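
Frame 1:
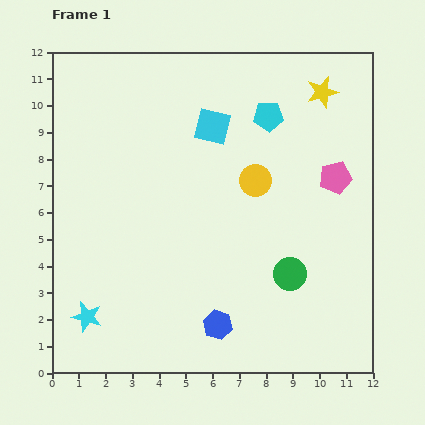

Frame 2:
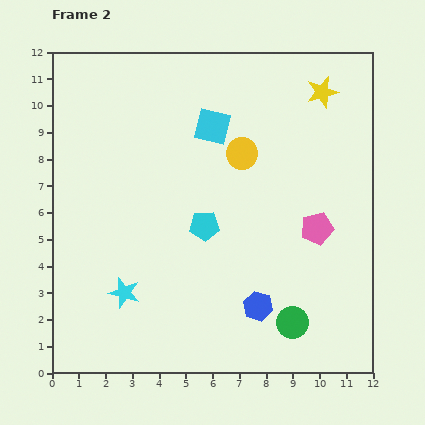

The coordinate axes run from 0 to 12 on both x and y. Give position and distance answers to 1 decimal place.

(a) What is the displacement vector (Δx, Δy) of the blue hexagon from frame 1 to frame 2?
(1.5, 0.7)

The blue hexagon was at (6.2, 1.8) in frame 1 and (7.7, 2.5) in frame 2.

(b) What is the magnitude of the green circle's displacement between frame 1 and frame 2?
1.8

The green circle moved from (8.9, 3.7) to (9.0, 1.9), a distance of √(0.1² + 1.8²) ≈ 1.8.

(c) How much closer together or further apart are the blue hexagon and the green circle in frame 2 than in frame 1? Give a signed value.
-1.9

Distance in frame 1: 3.3. Distance in frame 2: 1.4.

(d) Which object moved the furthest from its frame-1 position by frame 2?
the cyan pentagon

(moved 4.8; next 2.0)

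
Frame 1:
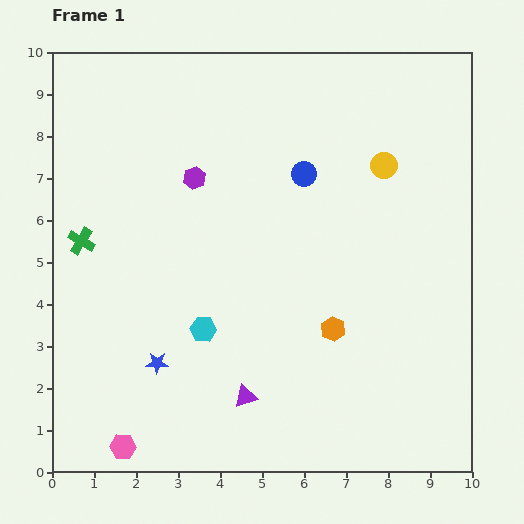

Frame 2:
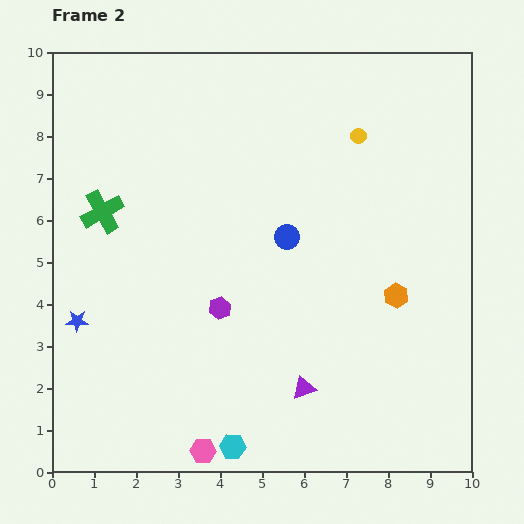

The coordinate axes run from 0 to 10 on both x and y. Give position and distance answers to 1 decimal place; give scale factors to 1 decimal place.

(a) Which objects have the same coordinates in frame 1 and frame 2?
none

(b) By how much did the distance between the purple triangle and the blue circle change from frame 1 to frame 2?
-1.9

Distance in frame 1: 5.5. Distance in frame 2: 3.6.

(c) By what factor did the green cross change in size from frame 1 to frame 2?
1.6×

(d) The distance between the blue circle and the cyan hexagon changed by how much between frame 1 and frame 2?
+0.8

Distance in frame 1: 4.4. Distance in frame 2: 5.2.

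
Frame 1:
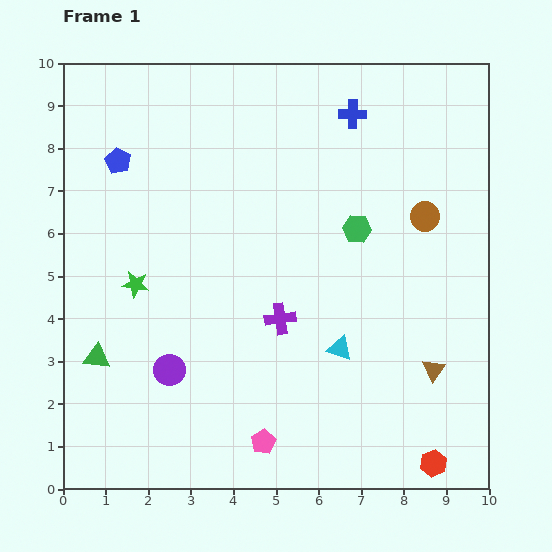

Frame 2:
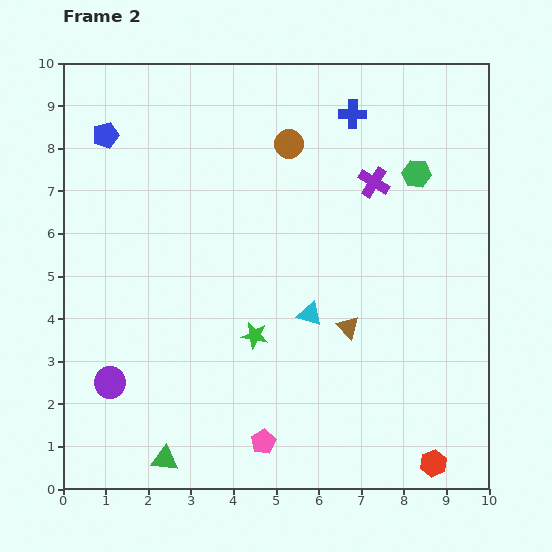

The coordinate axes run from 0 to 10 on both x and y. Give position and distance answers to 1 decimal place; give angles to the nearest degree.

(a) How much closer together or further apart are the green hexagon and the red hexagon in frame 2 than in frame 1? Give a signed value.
+1.0

Distance in frame 1: 5.8. Distance in frame 2: 6.8.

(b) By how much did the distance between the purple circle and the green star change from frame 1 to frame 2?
+1.4

Distance in frame 1: 2.2. Distance in frame 2: 3.6.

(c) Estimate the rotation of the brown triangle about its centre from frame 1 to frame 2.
21° counter-clockwise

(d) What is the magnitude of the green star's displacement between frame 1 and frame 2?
3.0

The green star moved from (1.7, 4.8) to (4.5, 3.6), a distance of √(2.8² + 1.2²) ≈ 3.0.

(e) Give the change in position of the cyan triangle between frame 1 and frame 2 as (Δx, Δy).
(-0.7, 0.8)

The cyan triangle was at (6.5, 3.3) in frame 1 and (5.8, 4.1) in frame 2.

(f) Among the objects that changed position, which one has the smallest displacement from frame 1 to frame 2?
the blue pentagon

(moved 0.7)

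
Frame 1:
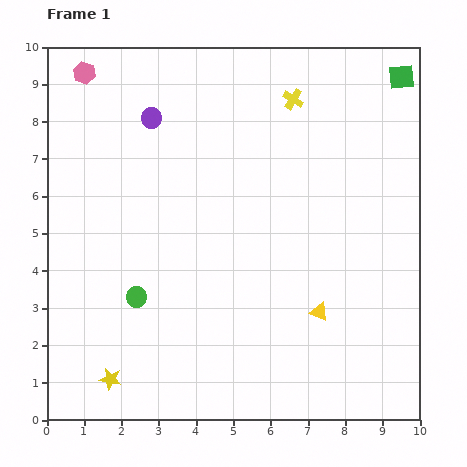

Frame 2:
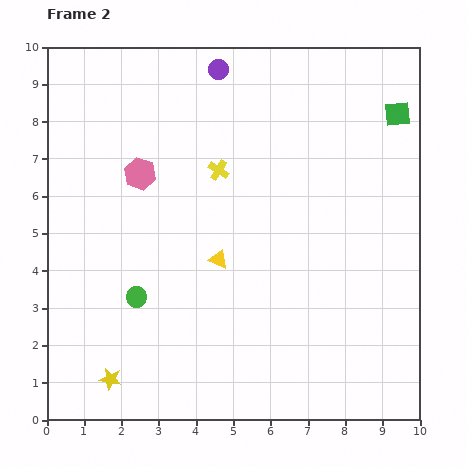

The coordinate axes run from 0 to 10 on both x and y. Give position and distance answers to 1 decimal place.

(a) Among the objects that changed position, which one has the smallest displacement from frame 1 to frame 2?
the green square

(moved 1.0)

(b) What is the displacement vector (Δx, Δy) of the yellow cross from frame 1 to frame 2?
(-2.0, -1.9)

The yellow cross was at (6.6, 8.6) in frame 1 and (4.6, 6.7) in frame 2.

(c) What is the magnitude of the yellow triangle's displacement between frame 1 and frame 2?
3.0

The yellow triangle moved from (7.3, 2.9) to (4.6, 4.3), a distance of √(2.7² + 1.4²) ≈ 3.0.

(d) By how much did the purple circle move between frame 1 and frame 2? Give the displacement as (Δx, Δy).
(1.8, 1.3)

The purple circle was at (2.8, 8.1) in frame 1 and (4.6, 9.4) in frame 2.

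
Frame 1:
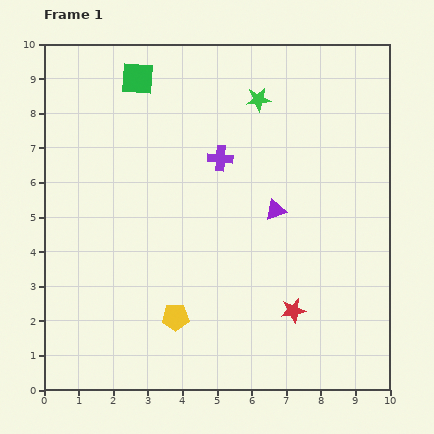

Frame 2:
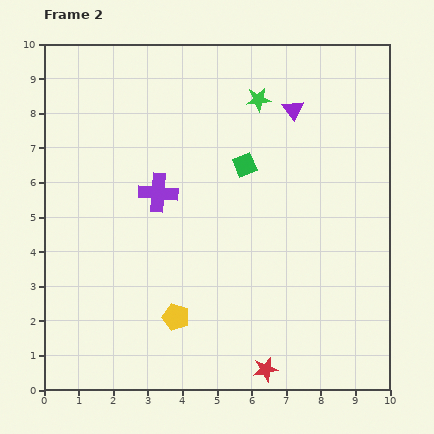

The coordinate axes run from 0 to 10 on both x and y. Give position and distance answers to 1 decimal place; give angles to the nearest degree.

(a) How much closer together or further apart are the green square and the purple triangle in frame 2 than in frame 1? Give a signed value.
-3.4

Distance in frame 1: 5.5. Distance in frame 2: 2.1.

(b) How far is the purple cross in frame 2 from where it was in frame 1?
2.1

The purple cross moved from (5.1, 6.7) to (3.3, 5.7), a distance of √(1.8² + 1.0²) ≈ 2.1.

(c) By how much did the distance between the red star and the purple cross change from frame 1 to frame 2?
+1.1

Distance in frame 1: 4.9. Distance in frame 2: 6.0.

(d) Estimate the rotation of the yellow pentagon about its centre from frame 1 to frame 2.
19° clockwise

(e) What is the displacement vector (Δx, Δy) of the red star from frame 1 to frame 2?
(-0.8, -1.7)

The red star was at (7.2, 2.3) in frame 1 and (6.4, 0.6) in frame 2.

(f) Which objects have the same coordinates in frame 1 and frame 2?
the yellow pentagon, the green star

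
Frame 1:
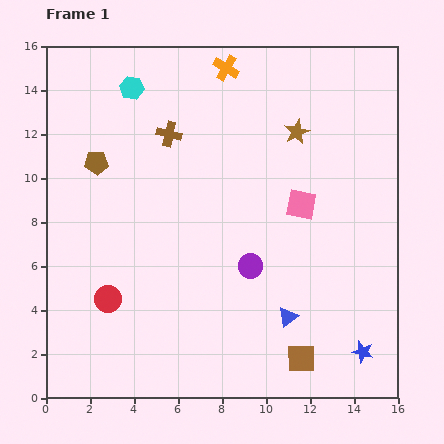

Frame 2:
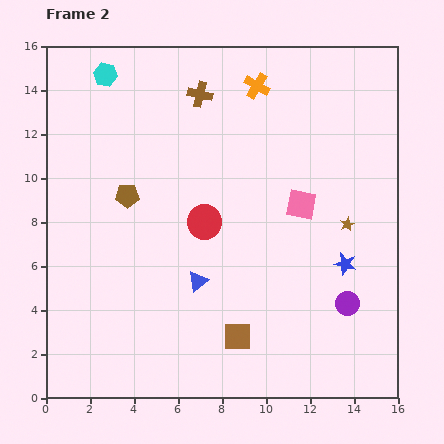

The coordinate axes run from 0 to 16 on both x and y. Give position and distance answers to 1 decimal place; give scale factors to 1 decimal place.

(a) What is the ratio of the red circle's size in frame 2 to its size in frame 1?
1.3×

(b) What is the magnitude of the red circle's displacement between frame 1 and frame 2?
5.6

The red circle moved from (2.8, 4.5) to (7.2, 8.0), a distance of √(4.4² + 3.5²) ≈ 5.6.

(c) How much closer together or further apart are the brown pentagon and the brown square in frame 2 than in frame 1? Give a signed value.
-4.8

Distance in frame 1: 12.9. Distance in frame 2: 8.1.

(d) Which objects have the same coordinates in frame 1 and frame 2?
the pink square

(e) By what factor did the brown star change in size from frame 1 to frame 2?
0.6×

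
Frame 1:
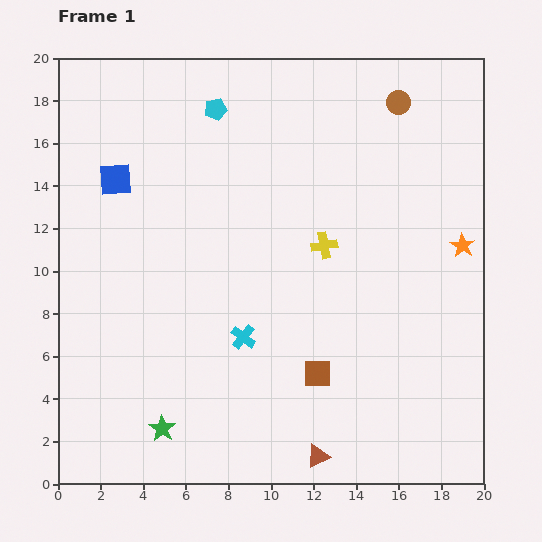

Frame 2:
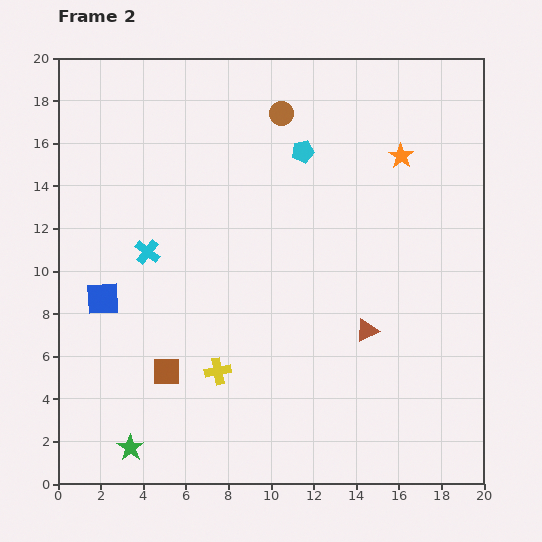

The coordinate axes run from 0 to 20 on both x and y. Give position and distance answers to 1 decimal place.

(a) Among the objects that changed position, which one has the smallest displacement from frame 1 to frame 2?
the green star

(moved 1.7)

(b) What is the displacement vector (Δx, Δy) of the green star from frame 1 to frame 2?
(-1.5, -0.9)

The green star was at (4.9, 2.6) in frame 1 and (3.4, 1.7) in frame 2.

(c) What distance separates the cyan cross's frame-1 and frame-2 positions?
6.0

The cyan cross moved from (8.7, 6.9) to (4.2, 10.9), a distance of √(4.5² + 4.0²) ≈ 6.0.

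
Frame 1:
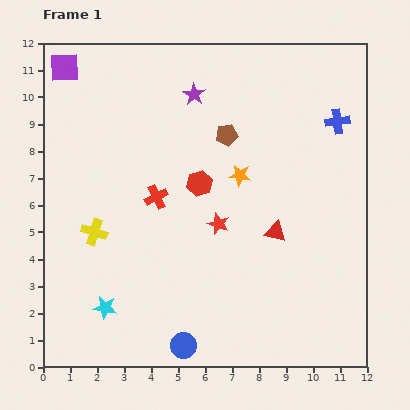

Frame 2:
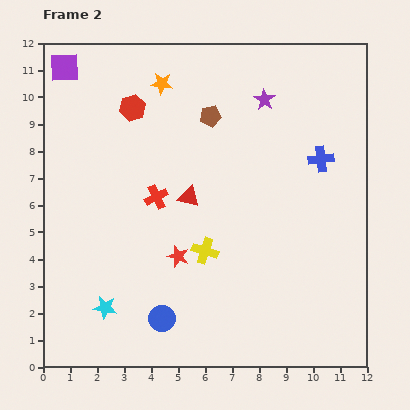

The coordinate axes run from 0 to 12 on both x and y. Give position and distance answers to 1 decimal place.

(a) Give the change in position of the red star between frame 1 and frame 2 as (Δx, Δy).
(-1.5, -1.2)

The red star was at (6.5, 5.3) in frame 1 and (5.0, 4.1) in frame 2.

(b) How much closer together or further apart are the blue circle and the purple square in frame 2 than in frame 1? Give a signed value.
-1.2

Distance in frame 1: 11.2. Distance in frame 2: 10.0.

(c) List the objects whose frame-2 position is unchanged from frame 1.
the cyan star, the red cross, the purple square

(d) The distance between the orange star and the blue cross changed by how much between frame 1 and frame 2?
+2.4

Distance in frame 1: 4.1. Distance in frame 2: 6.5.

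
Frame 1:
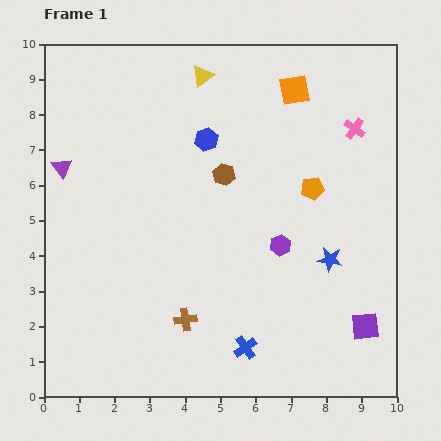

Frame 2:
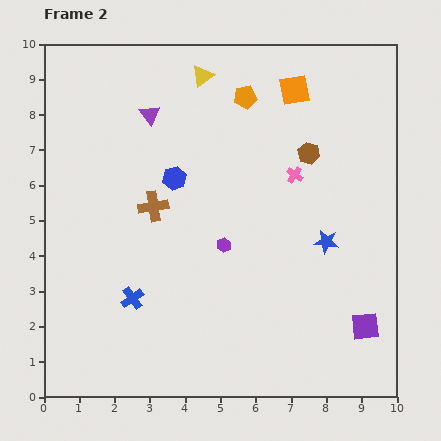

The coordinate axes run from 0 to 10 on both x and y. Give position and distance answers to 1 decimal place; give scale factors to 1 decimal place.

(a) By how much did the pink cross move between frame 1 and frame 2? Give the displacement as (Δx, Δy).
(-1.7, -1.3)

The pink cross was at (8.8, 7.6) in frame 1 and (7.1, 6.3) in frame 2.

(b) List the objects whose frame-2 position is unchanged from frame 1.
the yellow triangle, the purple square, the orange square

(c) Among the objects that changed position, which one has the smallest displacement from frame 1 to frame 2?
the blue star

(moved 0.5)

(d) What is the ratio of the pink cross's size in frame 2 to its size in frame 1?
0.8×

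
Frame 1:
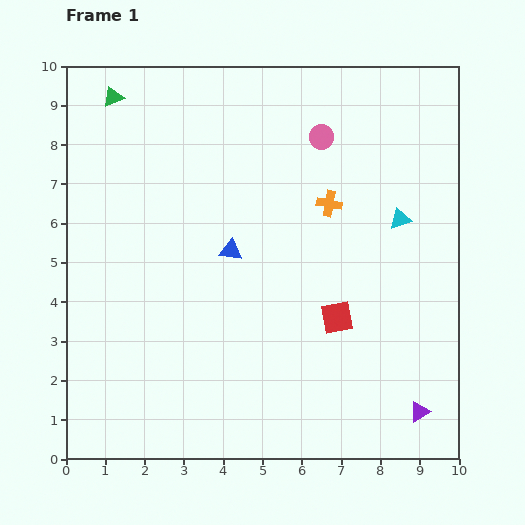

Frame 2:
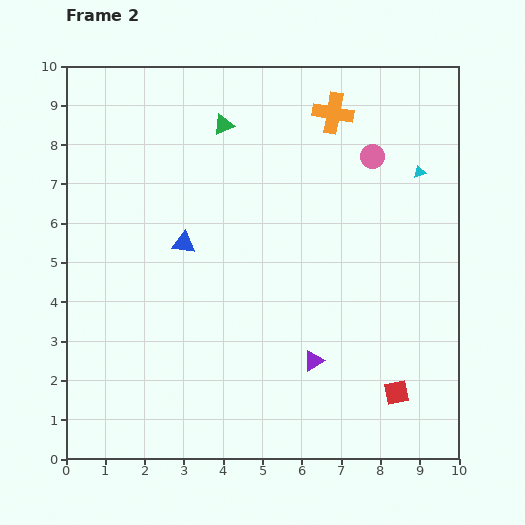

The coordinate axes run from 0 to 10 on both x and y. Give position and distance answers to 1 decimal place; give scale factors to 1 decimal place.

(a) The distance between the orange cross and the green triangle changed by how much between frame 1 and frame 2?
-3.3

Distance in frame 1: 6.1. Distance in frame 2: 2.8.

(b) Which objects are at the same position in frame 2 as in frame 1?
none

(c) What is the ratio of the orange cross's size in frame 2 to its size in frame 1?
1.6×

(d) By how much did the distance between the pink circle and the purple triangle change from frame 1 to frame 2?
-2.0

Distance in frame 1: 7.4. Distance in frame 2: 5.4.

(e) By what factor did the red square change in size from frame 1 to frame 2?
0.8×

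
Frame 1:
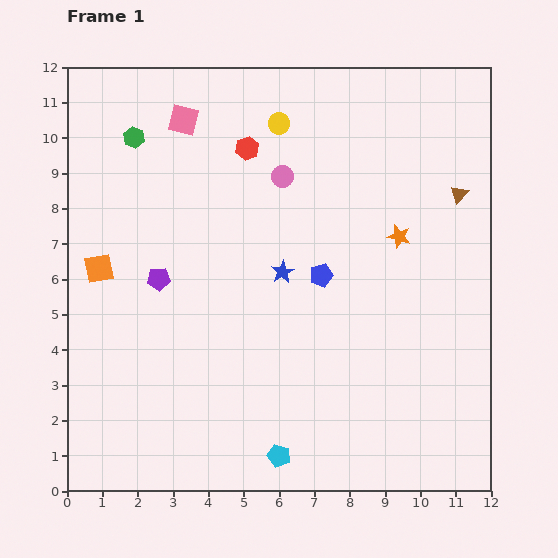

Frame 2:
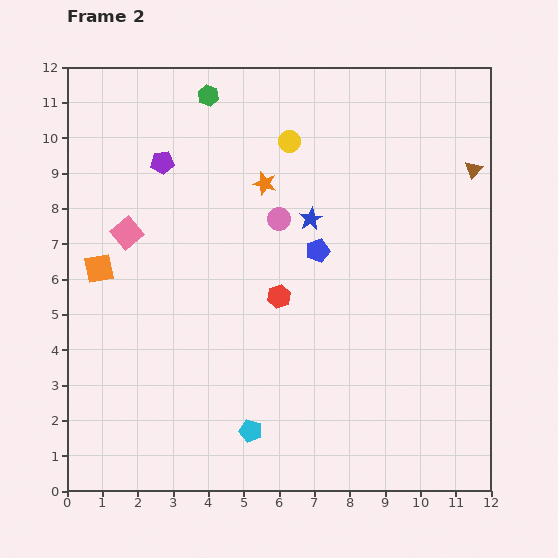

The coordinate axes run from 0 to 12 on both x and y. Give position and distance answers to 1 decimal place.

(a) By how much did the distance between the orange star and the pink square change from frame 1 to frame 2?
-2.8

Distance in frame 1: 6.9. Distance in frame 2: 4.1.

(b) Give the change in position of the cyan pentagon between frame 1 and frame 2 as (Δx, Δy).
(-0.8, 0.7)

The cyan pentagon was at (6.0, 1.0) in frame 1 and (5.2, 1.7) in frame 2.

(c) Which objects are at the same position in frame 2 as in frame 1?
the orange square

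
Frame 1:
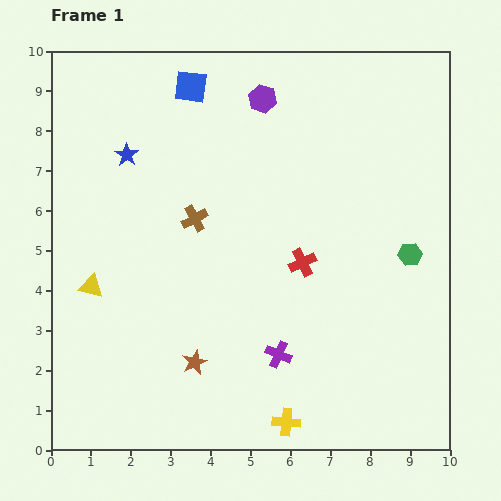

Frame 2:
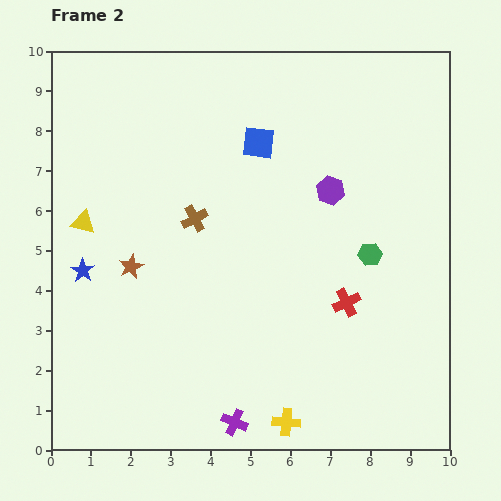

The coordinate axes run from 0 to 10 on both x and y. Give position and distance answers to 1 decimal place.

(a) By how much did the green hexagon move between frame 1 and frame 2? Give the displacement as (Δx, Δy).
(-1.0, 0.0)

The green hexagon was at (9.0, 4.9) in frame 1 and (8.0, 4.9) in frame 2.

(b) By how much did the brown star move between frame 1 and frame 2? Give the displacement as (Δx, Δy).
(-1.6, 2.4)

The brown star was at (3.6, 2.2) in frame 1 and (2.0, 4.6) in frame 2.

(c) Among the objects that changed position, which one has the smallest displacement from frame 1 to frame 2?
the green hexagon

(moved 1.0)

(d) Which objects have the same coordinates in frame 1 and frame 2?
the brown cross, the yellow cross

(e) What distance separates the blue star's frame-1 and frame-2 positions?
3.1

The blue star moved from (1.9, 7.4) to (0.8, 4.5), a distance of √(1.1² + 2.9²) ≈ 3.1.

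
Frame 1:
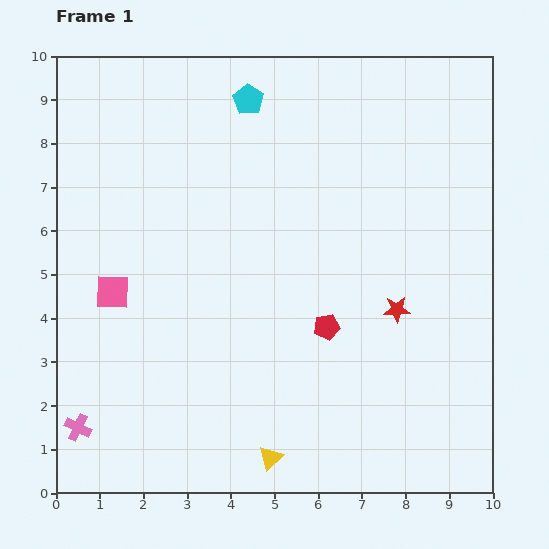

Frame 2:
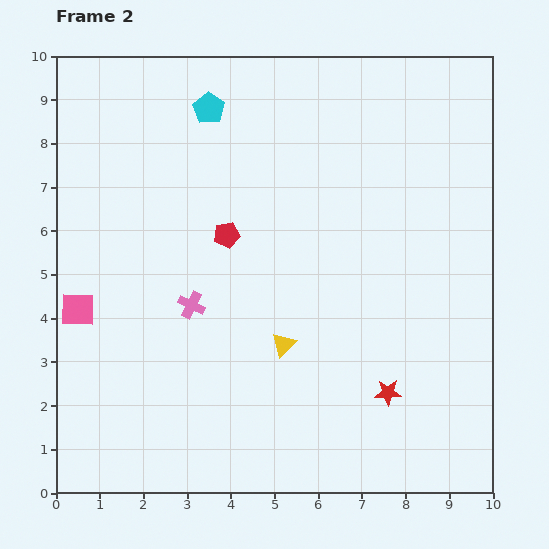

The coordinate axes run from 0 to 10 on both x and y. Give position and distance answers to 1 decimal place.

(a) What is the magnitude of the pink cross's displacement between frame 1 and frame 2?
3.8

The pink cross moved from (0.5, 1.5) to (3.1, 4.3), a distance of √(2.6² + 2.8²) ≈ 3.8.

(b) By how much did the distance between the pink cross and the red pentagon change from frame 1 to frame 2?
-4.3

Distance in frame 1: 6.1. Distance in frame 2: 1.8.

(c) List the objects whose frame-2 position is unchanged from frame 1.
none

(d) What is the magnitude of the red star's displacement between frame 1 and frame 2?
1.9

The red star moved from (7.8, 4.2) to (7.6, 2.3), a distance of √(0.2² + 1.9²) ≈ 1.9.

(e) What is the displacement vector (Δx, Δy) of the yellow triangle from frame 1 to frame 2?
(0.3, 2.6)

The yellow triangle was at (4.9, 0.8) in frame 1 and (5.2, 3.4) in frame 2.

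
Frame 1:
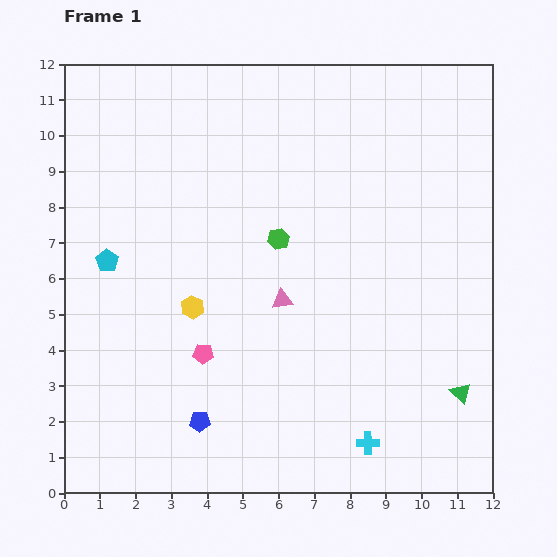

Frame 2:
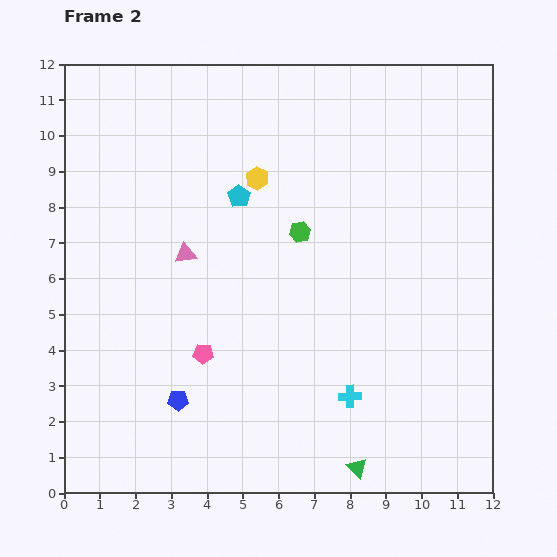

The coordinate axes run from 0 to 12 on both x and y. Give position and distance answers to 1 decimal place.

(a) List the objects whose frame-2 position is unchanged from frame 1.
the pink pentagon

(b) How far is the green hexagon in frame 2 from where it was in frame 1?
0.6

The green hexagon moved from (6.0, 7.1) to (6.6, 7.3), a distance of √(0.6² + 0.2²) ≈ 0.6.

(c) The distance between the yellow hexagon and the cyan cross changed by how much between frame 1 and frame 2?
+0.4

Distance in frame 1: 6.2. Distance in frame 2: 6.6.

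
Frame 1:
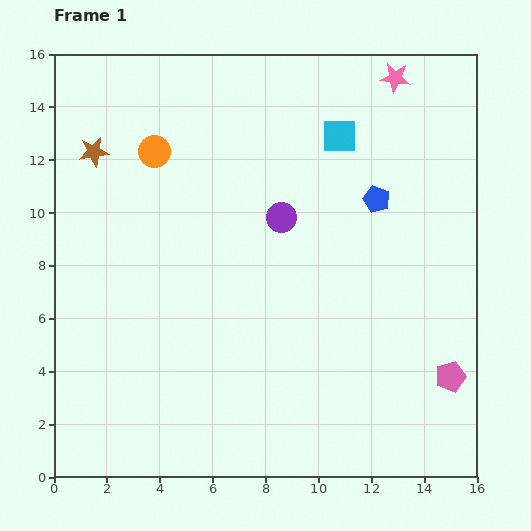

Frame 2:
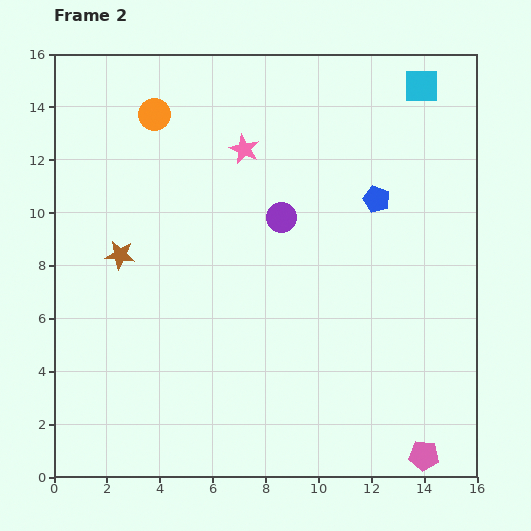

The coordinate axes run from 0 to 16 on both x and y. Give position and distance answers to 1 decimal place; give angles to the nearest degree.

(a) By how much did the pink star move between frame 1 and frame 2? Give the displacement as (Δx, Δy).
(-5.7, -2.7)

The pink star was at (12.9, 15.1) in frame 1 and (7.2, 12.4) in frame 2.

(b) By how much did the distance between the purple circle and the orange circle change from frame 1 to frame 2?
+0.8

Distance in frame 1: 5.4. Distance in frame 2: 6.2.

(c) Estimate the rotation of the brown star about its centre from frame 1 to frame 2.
16° clockwise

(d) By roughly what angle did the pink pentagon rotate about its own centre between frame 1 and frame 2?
23° clockwise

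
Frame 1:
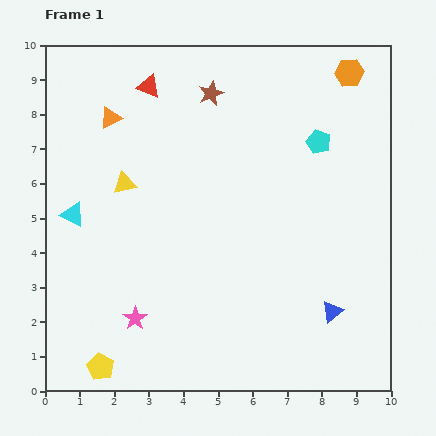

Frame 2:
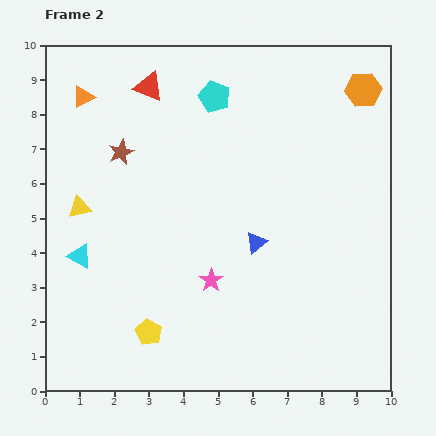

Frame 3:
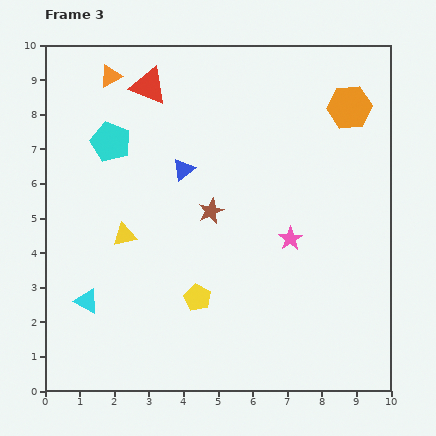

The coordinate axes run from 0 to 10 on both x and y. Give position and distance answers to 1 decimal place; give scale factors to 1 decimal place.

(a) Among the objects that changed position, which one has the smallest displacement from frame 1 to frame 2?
the orange hexagon

(moved 0.6)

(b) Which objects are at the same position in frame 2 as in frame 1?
the red triangle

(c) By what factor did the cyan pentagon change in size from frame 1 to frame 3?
1.7×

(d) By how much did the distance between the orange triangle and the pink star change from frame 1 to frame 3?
+1.2

Distance in frame 1: 5.8. Distance in frame 3: 7.0.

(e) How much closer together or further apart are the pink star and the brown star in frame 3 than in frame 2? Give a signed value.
-2.1

Distance in frame 2: 4.5. Distance in frame 3: 2.4.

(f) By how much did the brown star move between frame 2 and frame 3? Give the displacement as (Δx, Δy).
(2.6, -1.7)

The brown star was at (2.2, 6.9) in frame 2 and (4.8, 5.2) in frame 3.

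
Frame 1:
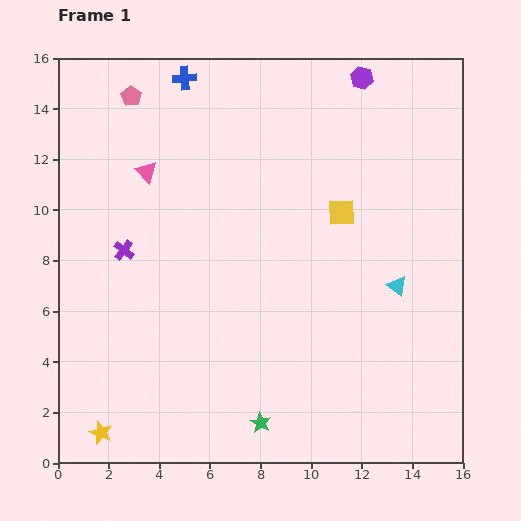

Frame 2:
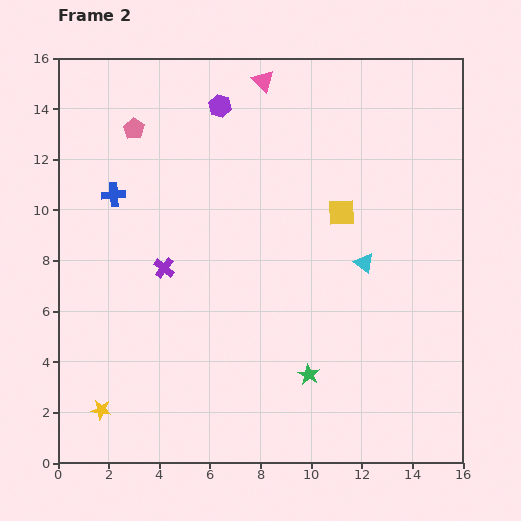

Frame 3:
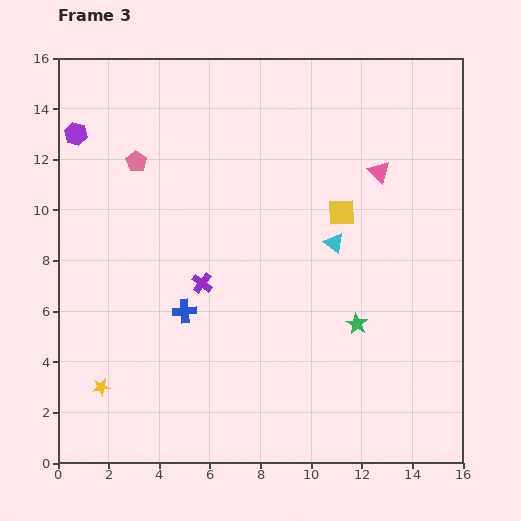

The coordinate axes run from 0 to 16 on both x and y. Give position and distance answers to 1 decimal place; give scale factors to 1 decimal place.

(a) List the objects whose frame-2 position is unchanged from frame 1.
the yellow square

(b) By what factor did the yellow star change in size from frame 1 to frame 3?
0.8×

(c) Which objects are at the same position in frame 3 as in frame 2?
the yellow square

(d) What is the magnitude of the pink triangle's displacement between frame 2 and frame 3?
5.8

The pink triangle moved from (8.1, 15.1) to (12.7, 11.5), a distance of √(4.6² + 3.6²) ≈ 5.8.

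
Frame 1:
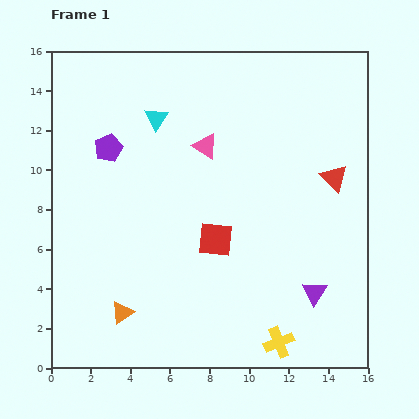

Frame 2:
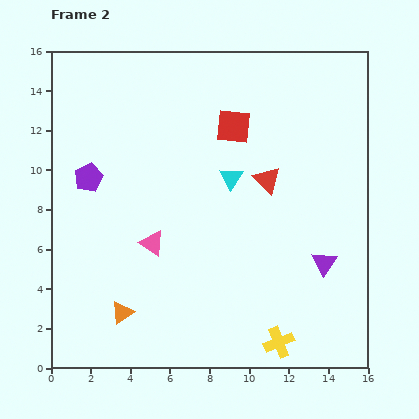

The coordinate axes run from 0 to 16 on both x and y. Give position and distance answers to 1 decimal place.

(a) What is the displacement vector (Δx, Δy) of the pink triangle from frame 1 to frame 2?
(-2.7, -4.9)

The pink triangle was at (7.8, 11.2) in frame 1 and (5.1, 6.3) in frame 2.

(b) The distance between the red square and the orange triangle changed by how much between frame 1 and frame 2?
+4.9

Distance in frame 1: 6.0. Distance in frame 2: 10.9.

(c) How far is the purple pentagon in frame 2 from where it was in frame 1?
1.8

The purple pentagon moved from (2.9, 11.1) to (1.9, 9.6), a distance of √(1.0² + 1.5²) ≈ 1.8.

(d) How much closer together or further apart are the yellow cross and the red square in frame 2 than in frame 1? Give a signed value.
+5.0

Distance in frame 1: 6.1. Distance in frame 2: 11.1.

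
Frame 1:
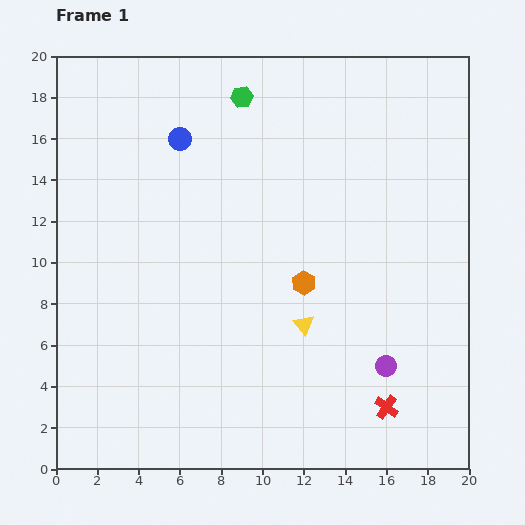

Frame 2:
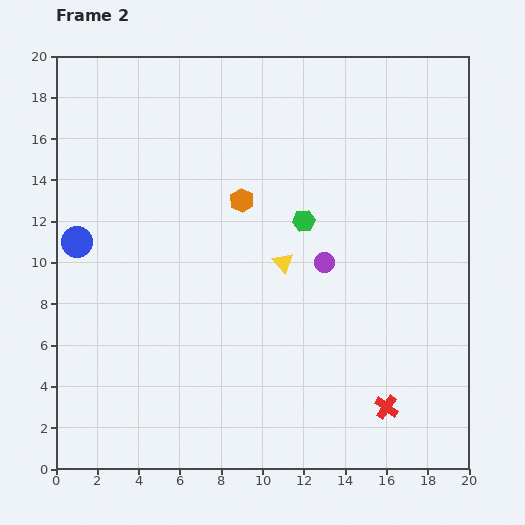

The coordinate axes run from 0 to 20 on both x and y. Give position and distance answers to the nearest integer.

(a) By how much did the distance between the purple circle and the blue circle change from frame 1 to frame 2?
-3

Distance in frame 1: 15. Distance in frame 2: 12.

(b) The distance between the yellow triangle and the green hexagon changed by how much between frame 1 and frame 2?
-9

Distance in frame 1: 11. Distance in frame 2: 2.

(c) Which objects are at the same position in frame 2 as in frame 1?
the red cross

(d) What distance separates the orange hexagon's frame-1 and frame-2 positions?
5

The orange hexagon moved from (12, 9) to (9, 13), a distance of √(3² + 4²) ≈ 5.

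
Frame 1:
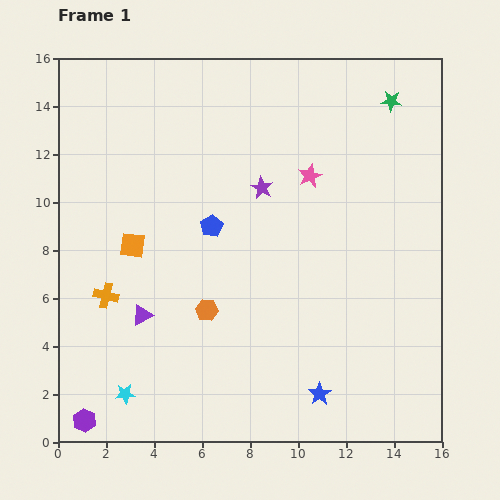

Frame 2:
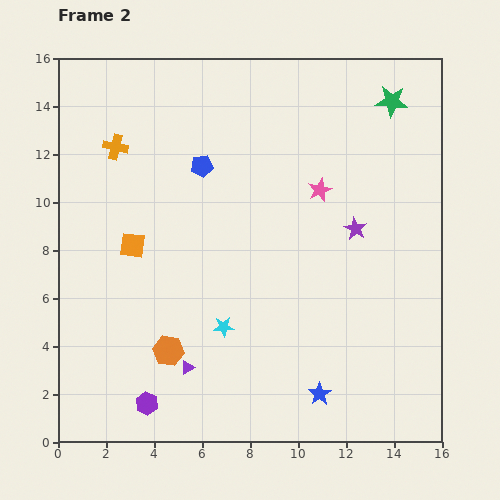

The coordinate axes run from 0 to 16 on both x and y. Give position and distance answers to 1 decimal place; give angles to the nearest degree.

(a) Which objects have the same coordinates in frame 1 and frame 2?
the green star, the blue star, the orange square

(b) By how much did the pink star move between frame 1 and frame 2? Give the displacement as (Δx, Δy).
(0.4, -0.6)

The pink star was at (10.5, 11.1) in frame 1 and (10.9, 10.5) in frame 2.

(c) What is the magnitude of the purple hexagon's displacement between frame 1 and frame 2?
2.7

The purple hexagon moved from (1.1, 0.9) to (3.7, 1.6), a distance of √(2.6² + 0.7²) ≈ 2.7.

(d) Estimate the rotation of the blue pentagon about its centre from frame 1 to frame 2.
22° clockwise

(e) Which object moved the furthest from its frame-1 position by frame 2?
the orange cross

(moved 6.2; next 5.0)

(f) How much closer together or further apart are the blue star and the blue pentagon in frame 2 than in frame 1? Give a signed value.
+2.4

Distance in frame 1: 8.3. Distance in frame 2: 10.7.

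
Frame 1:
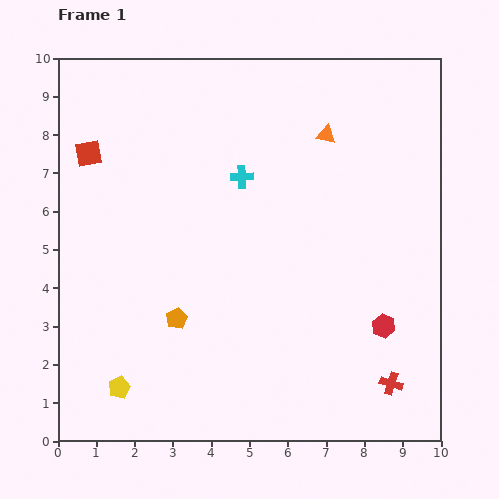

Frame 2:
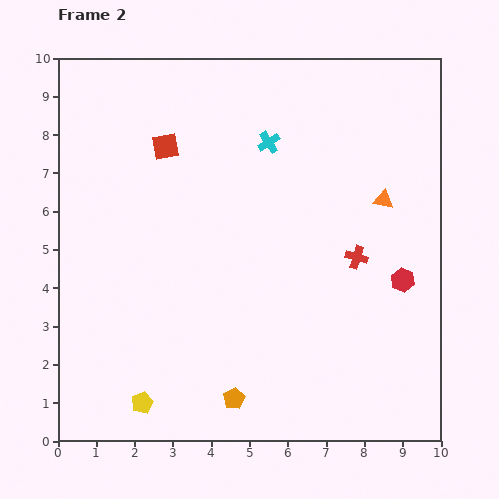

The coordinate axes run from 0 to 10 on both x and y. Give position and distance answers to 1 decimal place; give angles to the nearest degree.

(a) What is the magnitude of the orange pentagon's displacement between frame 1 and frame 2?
2.6

The orange pentagon moved from (3.1, 3.2) to (4.6, 1.1), a distance of √(1.5² + 2.1²) ≈ 2.6.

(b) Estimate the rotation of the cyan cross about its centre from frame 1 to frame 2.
31° counter-clockwise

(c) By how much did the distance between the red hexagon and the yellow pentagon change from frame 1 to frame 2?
+0.4

Distance in frame 1: 7.1. Distance in frame 2: 7.5.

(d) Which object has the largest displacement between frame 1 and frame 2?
the red cross

(moved 3.4; next 2.6)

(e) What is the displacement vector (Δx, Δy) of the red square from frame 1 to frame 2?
(2.0, 0.2)

The red square was at (0.8, 7.5) in frame 1 and (2.8, 7.7) in frame 2.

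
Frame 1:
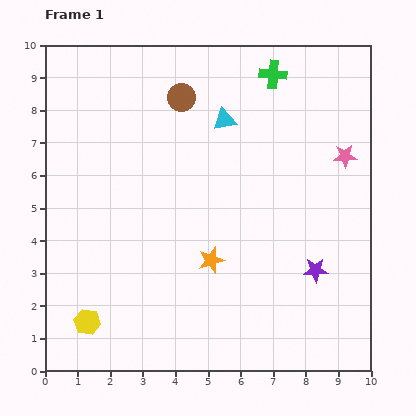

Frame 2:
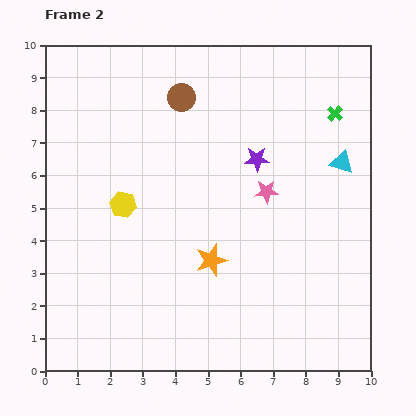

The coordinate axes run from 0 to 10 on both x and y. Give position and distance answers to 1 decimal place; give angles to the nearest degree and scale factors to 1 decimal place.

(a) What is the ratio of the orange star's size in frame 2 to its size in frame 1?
1.3×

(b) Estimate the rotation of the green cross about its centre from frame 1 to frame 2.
38° clockwise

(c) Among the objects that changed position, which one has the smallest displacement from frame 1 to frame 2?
the green cross

(moved 2.2)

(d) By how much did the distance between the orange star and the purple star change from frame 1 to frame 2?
+0.2

Distance in frame 1: 3.2. Distance in frame 2: 3.4.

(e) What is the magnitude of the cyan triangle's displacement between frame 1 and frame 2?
3.8

The cyan triangle moved from (5.5, 7.7) to (9.1, 6.4), a distance of √(3.6² + 1.3²) ≈ 3.8.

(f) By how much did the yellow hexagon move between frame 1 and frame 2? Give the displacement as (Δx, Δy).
(1.1, 3.6)

The yellow hexagon was at (1.3, 1.5) in frame 1 and (2.4, 5.1) in frame 2.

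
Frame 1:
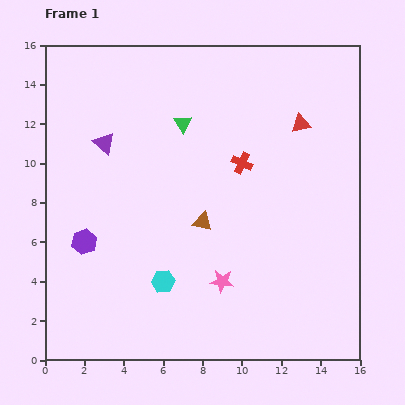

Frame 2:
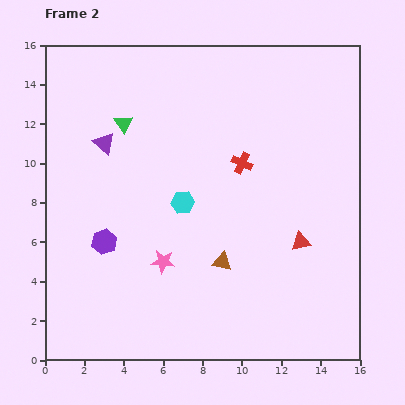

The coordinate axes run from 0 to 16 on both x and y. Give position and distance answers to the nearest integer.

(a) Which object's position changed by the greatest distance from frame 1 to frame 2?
the red triangle

(moved 6; next 4)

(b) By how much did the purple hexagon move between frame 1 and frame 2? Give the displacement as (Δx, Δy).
(1, 0)

The purple hexagon was at (2, 6) in frame 1 and (3, 6) in frame 2.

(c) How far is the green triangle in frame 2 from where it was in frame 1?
3

The green triangle moved from (7, 12) to (4, 12), a distance of √(3² + 0²) ≈ 3.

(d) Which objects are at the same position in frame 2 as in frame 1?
the purple triangle, the red cross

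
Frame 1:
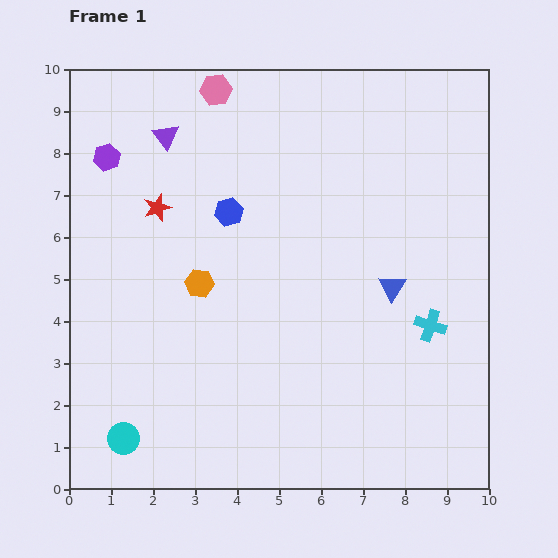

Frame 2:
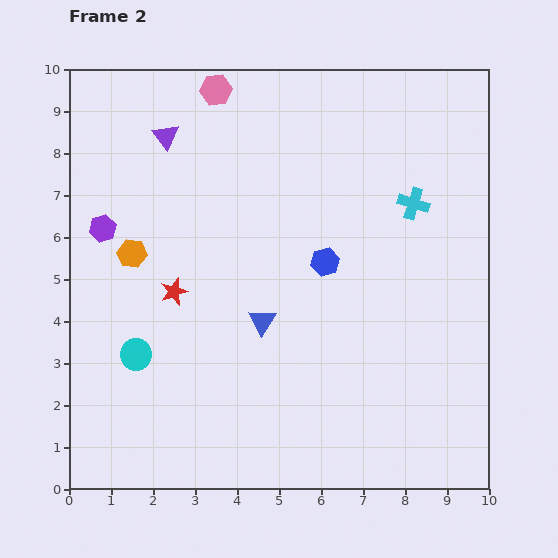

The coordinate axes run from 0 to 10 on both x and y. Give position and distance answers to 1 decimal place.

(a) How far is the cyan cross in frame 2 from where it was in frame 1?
2.9

The cyan cross moved from (8.6, 3.9) to (8.2, 6.8), a distance of √(0.4² + 2.9²) ≈ 2.9.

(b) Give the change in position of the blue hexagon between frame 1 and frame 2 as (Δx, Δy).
(2.3, -1.2)

The blue hexagon was at (3.8, 6.6) in frame 1 and (6.1, 5.4) in frame 2.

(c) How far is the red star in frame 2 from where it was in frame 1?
2.0

The red star moved from (2.1, 6.7) to (2.5, 4.7), a distance of √(0.4² + 2.0²) ≈ 2.0.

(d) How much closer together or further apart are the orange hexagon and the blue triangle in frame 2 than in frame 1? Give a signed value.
-1.1

Distance in frame 1: 4.6. Distance in frame 2: 3.5.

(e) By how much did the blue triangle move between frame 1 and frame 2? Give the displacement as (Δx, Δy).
(-3.1, -0.8)

The blue triangle was at (7.7, 4.8) in frame 1 and (4.6, 4.0) in frame 2.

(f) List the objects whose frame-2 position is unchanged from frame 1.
the pink hexagon, the purple triangle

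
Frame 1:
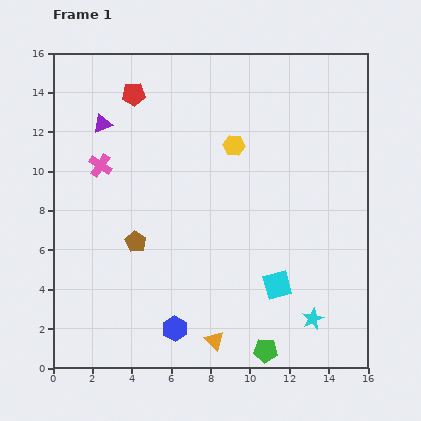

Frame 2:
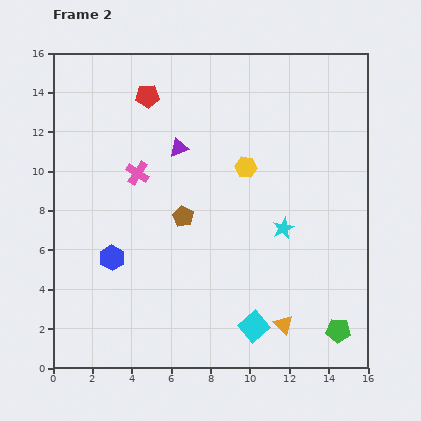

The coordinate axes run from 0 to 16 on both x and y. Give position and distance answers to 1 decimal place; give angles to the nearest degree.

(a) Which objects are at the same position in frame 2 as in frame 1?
none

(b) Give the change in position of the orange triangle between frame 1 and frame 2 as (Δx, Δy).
(3.5, 0.8)

The orange triangle was at (8.2, 1.4) in frame 1 and (11.7, 2.2) in frame 2.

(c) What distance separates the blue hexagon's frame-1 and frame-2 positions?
4.8

The blue hexagon moved from (6.2, 2.0) to (3.0, 5.6), a distance of √(3.2² + 3.6²) ≈ 4.8.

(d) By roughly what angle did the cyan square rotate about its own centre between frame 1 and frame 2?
26° counter-clockwise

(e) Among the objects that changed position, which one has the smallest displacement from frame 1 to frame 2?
the red pentagon

(moved 0.7)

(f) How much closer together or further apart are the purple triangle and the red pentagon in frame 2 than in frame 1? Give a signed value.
+0.9

Distance in frame 1: 2.2. Distance in frame 2: 3.1.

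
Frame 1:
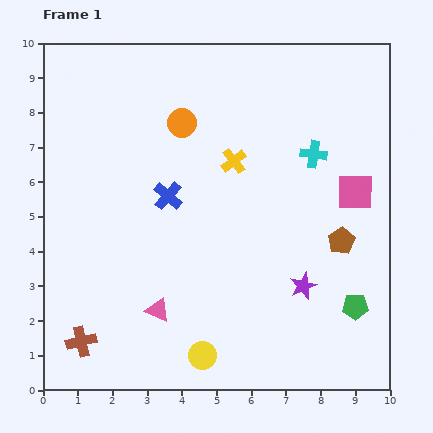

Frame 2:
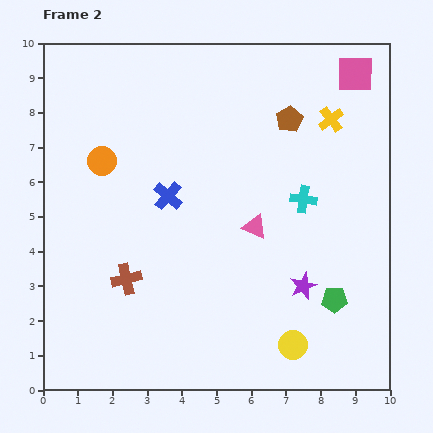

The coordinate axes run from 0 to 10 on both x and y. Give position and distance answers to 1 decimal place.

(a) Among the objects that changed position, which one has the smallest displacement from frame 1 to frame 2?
the green pentagon

(moved 0.6)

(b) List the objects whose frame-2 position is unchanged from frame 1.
the blue cross, the purple star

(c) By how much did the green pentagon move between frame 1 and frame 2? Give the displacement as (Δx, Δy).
(-0.6, 0.2)

The green pentagon was at (9.0, 2.4) in frame 1 and (8.4, 2.6) in frame 2.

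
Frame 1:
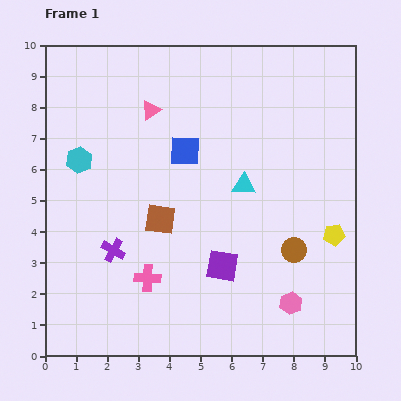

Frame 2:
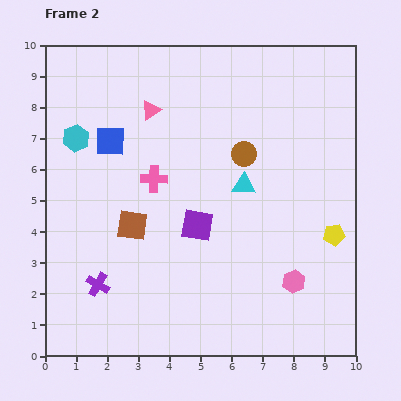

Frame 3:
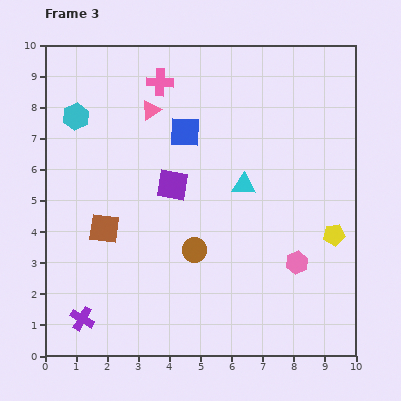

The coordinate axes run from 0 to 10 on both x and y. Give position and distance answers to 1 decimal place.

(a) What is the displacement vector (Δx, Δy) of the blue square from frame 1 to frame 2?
(-2.4, 0.3)

The blue square was at (4.5, 6.6) in frame 1 and (2.1, 6.9) in frame 2.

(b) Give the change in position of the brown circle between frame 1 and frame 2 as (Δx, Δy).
(-1.6, 3.1)

The brown circle was at (8.0, 3.4) in frame 1 and (6.4, 6.5) in frame 2.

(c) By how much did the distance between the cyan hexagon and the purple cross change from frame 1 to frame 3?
+3.4

Distance in frame 1: 3.1. Distance in frame 3: 6.5.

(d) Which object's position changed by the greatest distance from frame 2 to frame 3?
the brown circle

(moved 3.5; next 3.1)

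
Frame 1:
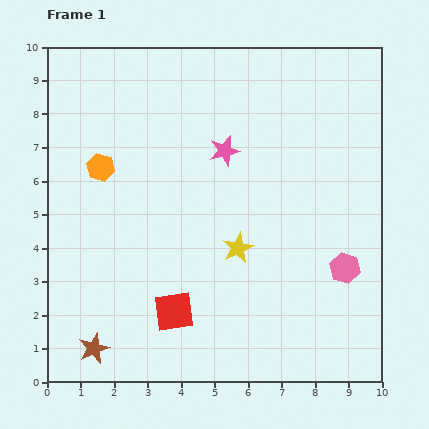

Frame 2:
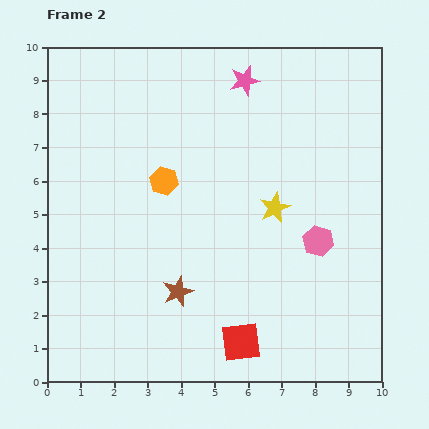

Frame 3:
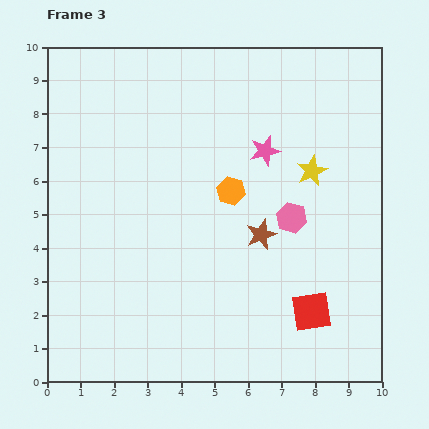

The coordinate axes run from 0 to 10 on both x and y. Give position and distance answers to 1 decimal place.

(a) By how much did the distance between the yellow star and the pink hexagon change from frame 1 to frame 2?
-1.7

Distance in frame 1: 3.3. Distance in frame 2: 1.6.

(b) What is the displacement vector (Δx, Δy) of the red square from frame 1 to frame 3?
(4.1, 0.0)

The red square was at (3.8, 2.1) in frame 1 and (7.9, 2.1) in frame 3.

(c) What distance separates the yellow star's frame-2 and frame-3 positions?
1.6

The yellow star moved from (6.8, 5.2) to (7.9, 6.3), a distance of √(1.1² + 1.1²) ≈ 1.6.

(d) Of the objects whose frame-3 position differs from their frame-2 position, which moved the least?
the pink hexagon

(moved 1.1)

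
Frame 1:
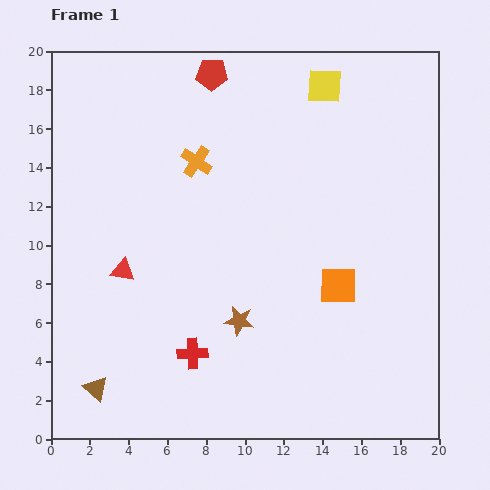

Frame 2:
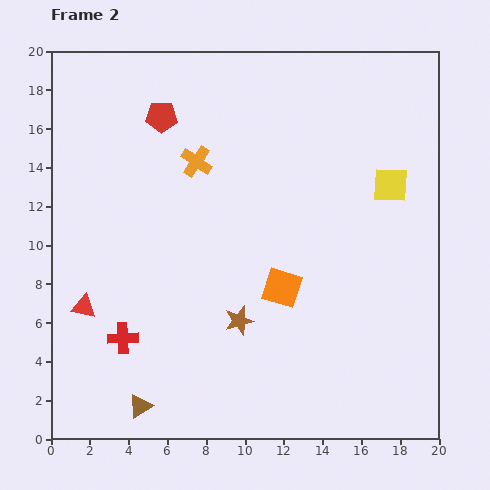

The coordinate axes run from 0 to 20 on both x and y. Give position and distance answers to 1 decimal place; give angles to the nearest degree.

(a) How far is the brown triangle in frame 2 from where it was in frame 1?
2.5

The brown triangle moved from (2.3, 2.6) to (4.6, 1.7), a distance of √(2.3² + 0.9²) ≈ 2.5.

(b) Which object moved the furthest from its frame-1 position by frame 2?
the yellow square

(moved 6.1; next 3.7)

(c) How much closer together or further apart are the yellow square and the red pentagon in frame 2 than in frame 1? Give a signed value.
+6.5

Distance in frame 1: 5.8. Distance in frame 2: 12.3.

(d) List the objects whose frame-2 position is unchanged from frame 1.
the orange cross, the brown star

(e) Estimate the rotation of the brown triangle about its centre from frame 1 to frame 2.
45° clockwise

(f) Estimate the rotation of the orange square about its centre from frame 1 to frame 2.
17° clockwise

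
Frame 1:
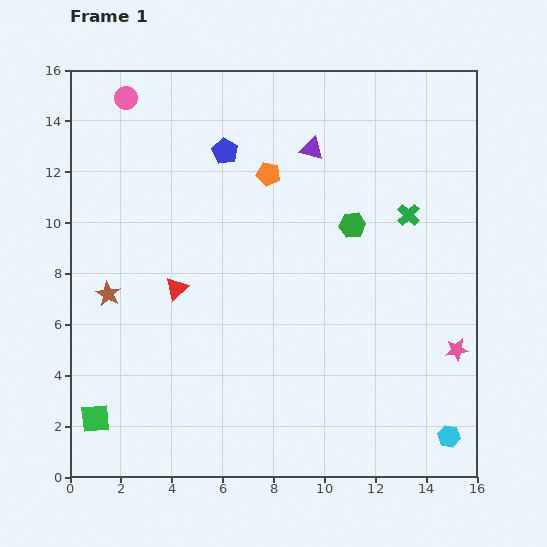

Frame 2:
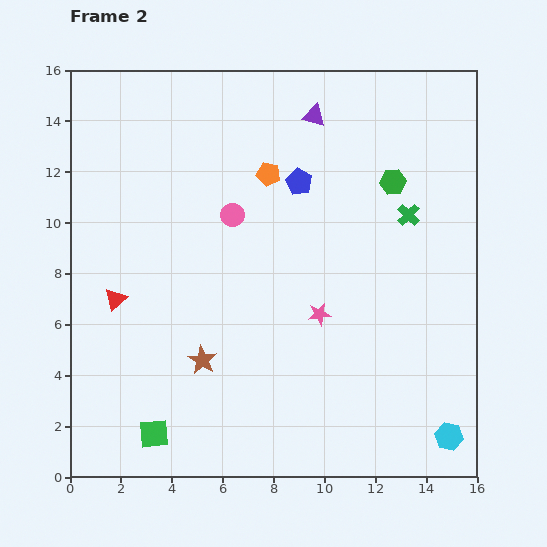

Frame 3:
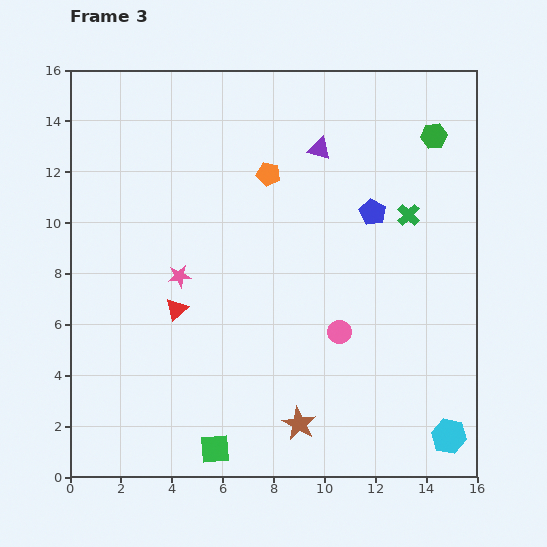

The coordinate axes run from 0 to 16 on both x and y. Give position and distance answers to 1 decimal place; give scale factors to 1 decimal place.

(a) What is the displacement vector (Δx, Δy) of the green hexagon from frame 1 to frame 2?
(1.6, 1.7)

The green hexagon was at (11.1, 9.9) in frame 1 and (12.7, 11.6) in frame 2.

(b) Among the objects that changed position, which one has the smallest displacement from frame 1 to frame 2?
the purple triangle

(moved 1.3)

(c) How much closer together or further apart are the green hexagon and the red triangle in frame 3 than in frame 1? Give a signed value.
+4.9

Distance in frame 1: 7.3. Distance in frame 3: 12.2.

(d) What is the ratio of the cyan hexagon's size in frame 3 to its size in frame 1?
1.6×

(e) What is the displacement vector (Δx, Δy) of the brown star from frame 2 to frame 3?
(3.8, -2.5)

The brown star was at (5.2, 4.6) in frame 2 and (9.0, 2.1) in frame 3.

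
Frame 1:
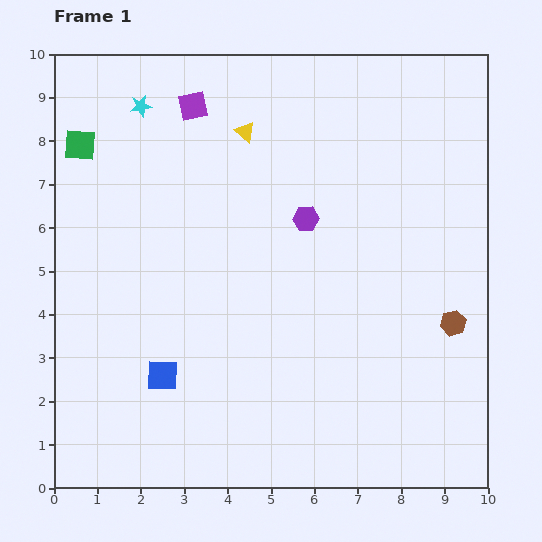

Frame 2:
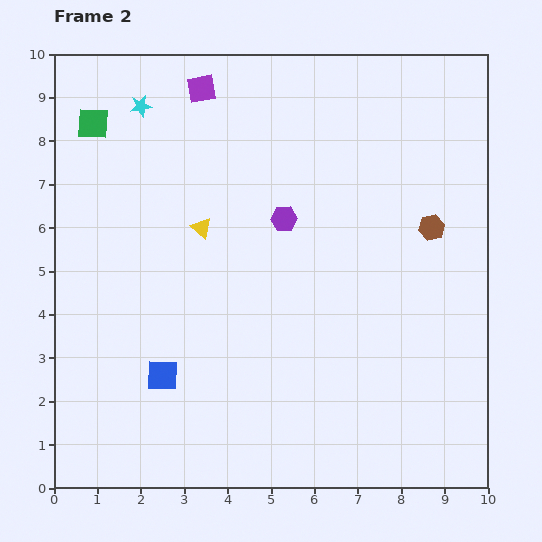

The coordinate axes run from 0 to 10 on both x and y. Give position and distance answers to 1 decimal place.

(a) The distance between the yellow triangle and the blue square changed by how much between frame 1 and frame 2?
-2.4

Distance in frame 1: 5.9. Distance in frame 2: 3.5.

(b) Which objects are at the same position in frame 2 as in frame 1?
the blue square, the cyan star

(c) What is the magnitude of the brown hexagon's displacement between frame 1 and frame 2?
2.3

The brown hexagon moved from (9.2, 3.8) to (8.7, 6.0), a distance of √(0.5² + 2.2²) ≈ 2.3.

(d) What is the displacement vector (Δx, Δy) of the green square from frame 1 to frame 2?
(0.3, 0.5)

The green square was at (0.6, 7.9) in frame 1 and (0.9, 8.4) in frame 2.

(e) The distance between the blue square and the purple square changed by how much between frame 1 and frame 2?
+0.5

Distance in frame 1: 6.2. Distance in frame 2: 6.7.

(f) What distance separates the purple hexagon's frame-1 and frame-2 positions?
0.5

The purple hexagon moved from (5.8, 6.2) to (5.3, 6.2), a distance of √(0.5² + 0.0²) ≈ 0.5.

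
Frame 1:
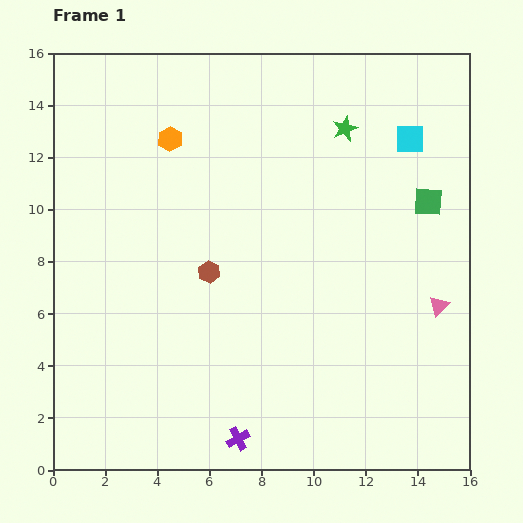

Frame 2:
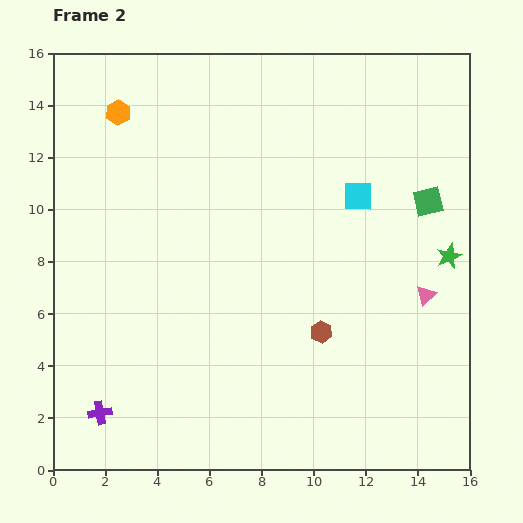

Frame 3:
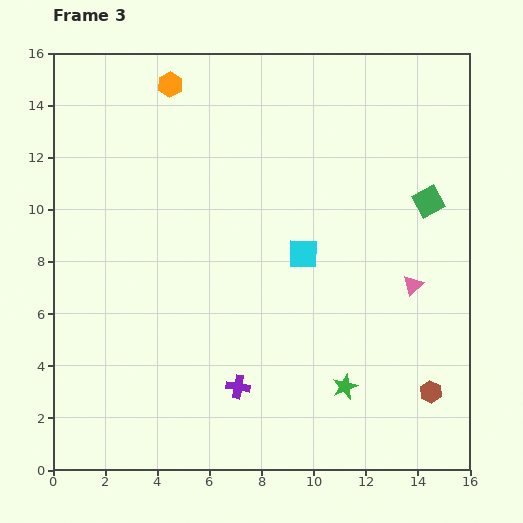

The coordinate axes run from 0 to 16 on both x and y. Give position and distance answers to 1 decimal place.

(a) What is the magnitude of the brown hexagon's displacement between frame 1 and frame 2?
4.9

The brown hexagon moved from (6.0, 7.6) to (10.3, 5.3), a distance of √(4.3² + 2.3²) ≈ 4.9.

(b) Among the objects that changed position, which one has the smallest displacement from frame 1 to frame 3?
the pink triangle

(moved 1.3)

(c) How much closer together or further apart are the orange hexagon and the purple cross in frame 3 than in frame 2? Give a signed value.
+0.4

Distance in frame 2: 11.5. Distance in frame 3: 11.9.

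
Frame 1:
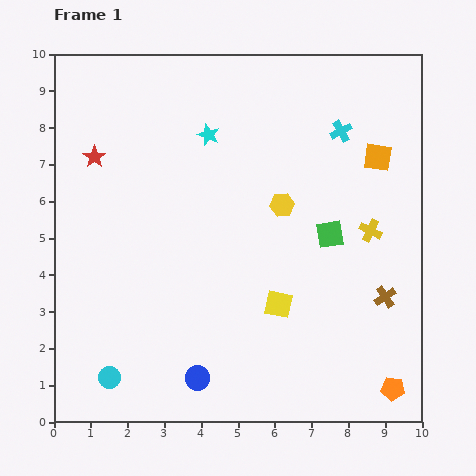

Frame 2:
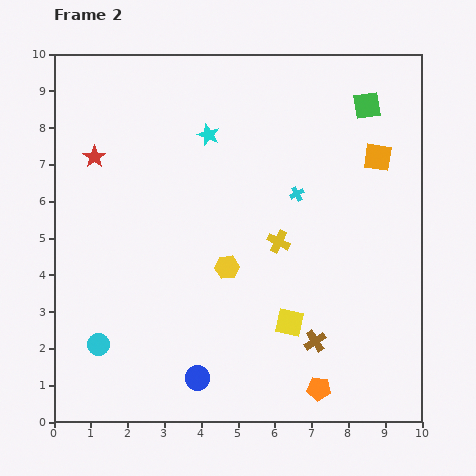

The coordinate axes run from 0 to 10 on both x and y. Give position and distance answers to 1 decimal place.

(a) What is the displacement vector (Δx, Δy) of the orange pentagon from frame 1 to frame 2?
(-2.0, 0.0)

The orange pentagon was at (9.2, 0.9) in frame 1 and (7.2, 0.9) in frame 2.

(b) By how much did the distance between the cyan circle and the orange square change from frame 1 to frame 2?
-0.2

Distance in frame 1: 9.4. Distance in frame 2: 9.2.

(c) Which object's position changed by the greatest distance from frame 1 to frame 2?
the green square

(moved 3.6; next 2.5)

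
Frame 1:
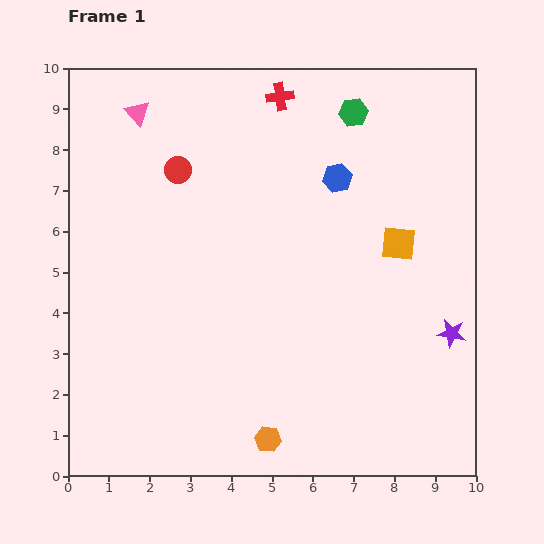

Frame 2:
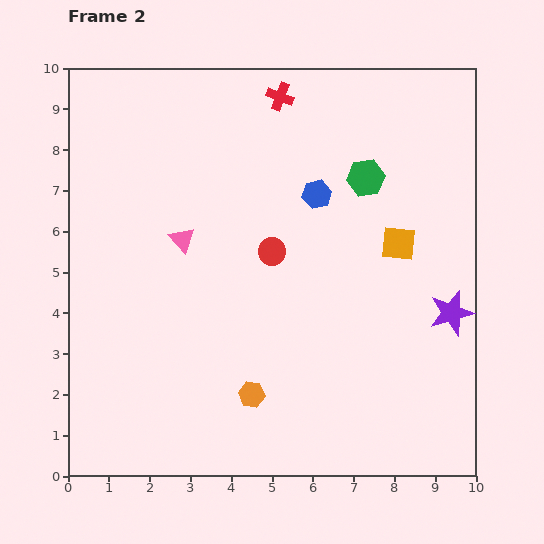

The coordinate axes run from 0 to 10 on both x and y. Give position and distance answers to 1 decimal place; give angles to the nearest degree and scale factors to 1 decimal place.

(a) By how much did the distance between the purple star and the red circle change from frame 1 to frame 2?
-3.2

Distance in frame 1: 7.8. Distance in frame 2: 4.6.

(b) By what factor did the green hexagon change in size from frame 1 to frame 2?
1.3×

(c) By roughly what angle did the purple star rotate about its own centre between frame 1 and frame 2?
25° counter-clockwise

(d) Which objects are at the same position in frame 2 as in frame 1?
the red cross, the orange square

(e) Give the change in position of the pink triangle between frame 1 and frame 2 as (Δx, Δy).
(1.1, -3.1)

The pink triangle was at (1.7, 8.9) in frame 1 and (2.8, 5.8) in frame 2.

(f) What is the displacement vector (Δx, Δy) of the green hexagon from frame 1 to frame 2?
(0.3, -1.6)

The green hexagon was at (7.0, 8.9) in frame 1 and (7.3, 7.3) in frame 2.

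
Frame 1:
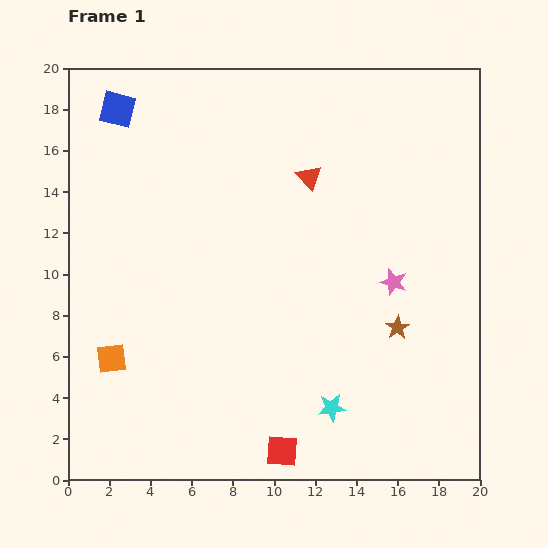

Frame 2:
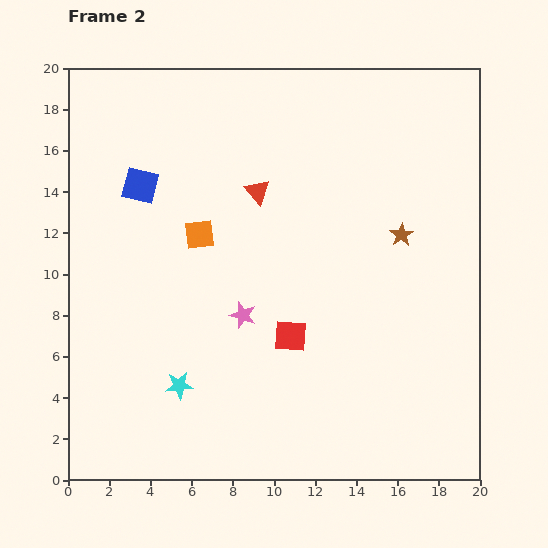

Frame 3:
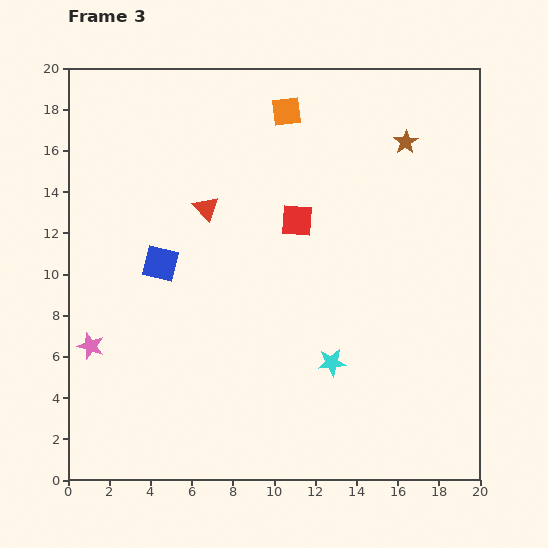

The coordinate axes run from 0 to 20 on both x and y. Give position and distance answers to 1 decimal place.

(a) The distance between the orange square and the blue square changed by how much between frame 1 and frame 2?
-8.3

Distance in frame 1: 12.1. Distance in frame 2: 3.8.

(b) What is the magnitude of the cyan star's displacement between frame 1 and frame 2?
7.5

The cyan star moved from (12.8, 3.5) to (5.4, 4.6), a distance of √(7.4² + 1.1²) ≈ 7.5.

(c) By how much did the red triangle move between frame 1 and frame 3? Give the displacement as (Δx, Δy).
(-5.0, -1.5)

The red triangle was at (11.7, 14.7) in frame 1 and (6.7, 13.2) in frame 3.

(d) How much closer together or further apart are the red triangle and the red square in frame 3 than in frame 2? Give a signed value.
-2.8

Distance in frame 2: 7.2. Distance in frame 3: 4.4.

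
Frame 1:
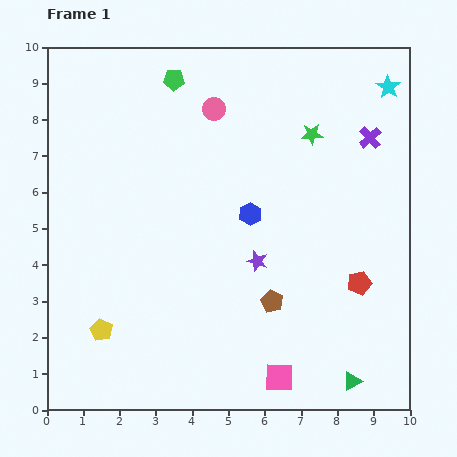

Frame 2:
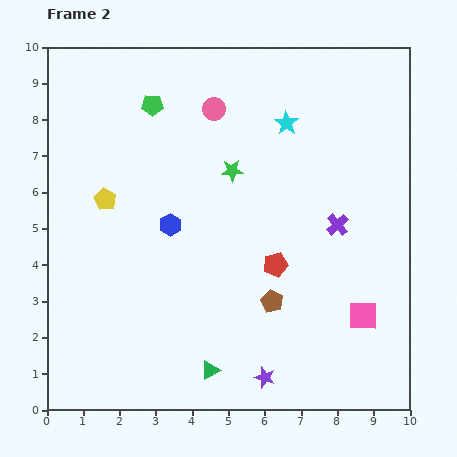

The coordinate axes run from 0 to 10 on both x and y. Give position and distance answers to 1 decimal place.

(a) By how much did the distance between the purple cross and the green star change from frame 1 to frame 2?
+1.7

Distance in frame 1: 1.6. Distance in frame 2: 3.3.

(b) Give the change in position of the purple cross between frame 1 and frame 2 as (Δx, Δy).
(-0.9, -2.4)

The purple cross was at (8.9, 7.5) in frame 1 and (8.0, 5.1) in frame 2.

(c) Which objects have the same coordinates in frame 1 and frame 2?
the pink circle, the brown pentagon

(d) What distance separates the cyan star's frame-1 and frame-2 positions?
3.0

The cyan star moved from (9.4, 8.9) to (6.6, 7.9), a distance of √(2.8² + 1.0²) ≈ 3.0.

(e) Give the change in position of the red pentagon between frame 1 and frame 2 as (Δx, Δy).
(-2.3, 0.5)

The red pentagon was at (8.6, 3.5) in frame 1 and (6.3, 4.0) in frame 2.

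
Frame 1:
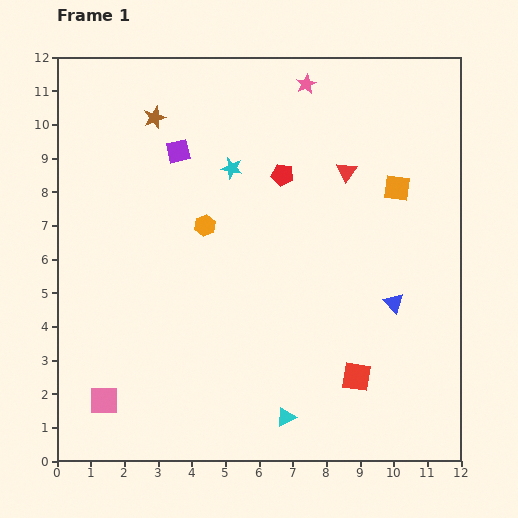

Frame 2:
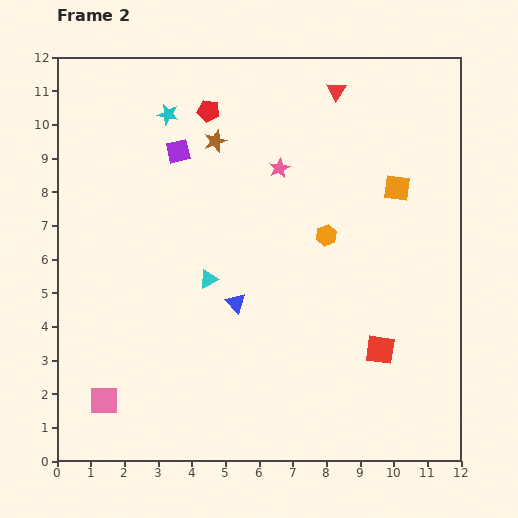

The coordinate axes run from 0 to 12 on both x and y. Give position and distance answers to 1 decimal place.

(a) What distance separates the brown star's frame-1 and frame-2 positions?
1.9

The brown star moved from (2.9, 10.2) to (4.7, 9.5), a distance of √(1.8² + 0.7²) ≈ 1.9.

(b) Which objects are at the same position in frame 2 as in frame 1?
the orange square, the purple square, the pink square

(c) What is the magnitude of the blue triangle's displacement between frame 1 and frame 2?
4.7

The blue triangle moved from (10.0, 4.7) to (5.3, 4.7), a distance of √(4.7² + 0.0²) ≈ 4.7.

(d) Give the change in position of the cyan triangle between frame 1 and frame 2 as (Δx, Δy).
(-2.3, 4.1)

The cyan triangle was at (6.8, 1.3) in frame 1 and (4.5, 5.4) in frame 2.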